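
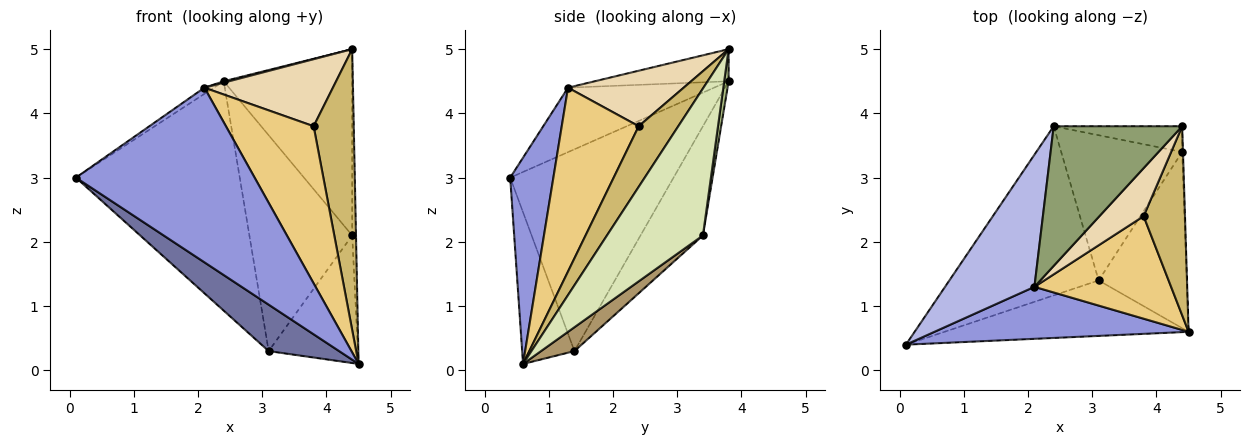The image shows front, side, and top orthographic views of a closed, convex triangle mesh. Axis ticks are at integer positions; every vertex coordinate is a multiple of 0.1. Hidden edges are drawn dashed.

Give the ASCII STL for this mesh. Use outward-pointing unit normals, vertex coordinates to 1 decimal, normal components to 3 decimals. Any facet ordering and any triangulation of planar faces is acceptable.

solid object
 facet normal -0.430 -0.579 -0.692
  outer loop
   vertex 3.1 1.4 0.3
   vertex 4.5 0.6 0.1
   vertex 0.1 0.4 3.0
  endloop
 endfacet
 facet normal -0.626 0.628 -0.463
  outer loop
   vertex 3.1 1.4 0.3
   vertex 0.1 0.4 3.0
   vertex 2.4 3.8 4.5
  endloop
 endfacet
 facet normal 0.226 -0.934 0.278
  outer loop
   vertex 2.1 1.3 4.4
   vertex 0.1 0.4 3.0
   vertex 4.5 0.6 0.1
  endloop
 endfacet
 facet normal -0.584 0.038 0.811
  outer loop
   vertex 2.1 1.3 4.4
   vertex 2.4 3.8 4.5
   vertex 0.1 0.4 3.0
  endloop
 endfacet
 facet normal -0.243 -0.010 0.970
  outer loop
   vertex 2.1 1.3 4.4
   vertex 4.4 3.8 5.0
   vertex 2.4 3.8 4.5
  endloop
 endfacet
 facet normal 0.034 0.990 -0.137
  outer loop
   vertex 4.4 3.4 2.1
   vertex 2.4 3.8 4.5
   vertex 4.4 3.8 5.0
  endloop
 endfacet
 facet normal -0.450 0.741 -0.498
  outer loop
   vertex 4.4 3.4 2.1
   vertex 3.1 1.4 0.3
   vertex 2.4 3.8 4.5
  endloop
 endfacet
 facet normal 0.999 0.040 -0.005
  outer loop
   vertex 4.4 3.4 2.1
   vertex 4.4 3.8 5.0
   vertex 4.5 0.6 0.1
  endloop
 endfacet
 facet normal 0.214 0.573 -0.791
  outer loop
   vertex 4.4 3.4 2.1
   vertex 4.5 0.6 0.1
   vertex 3.1 1.4 0.3
  endloop
 endfacet
 facet normal 0.633 -0.642 0.432
  outer loop
   vertex 3.8 2.4 3.8
   vertex 4.5 0.6 0.1
   vertex 4.4 3.8 5.0
  endloop
 endfacet
 facet normal 0.592 -0.675 0.440
  outer loop
   vertex 3.8 2.4 3.8
   vertex 2.1 1.3 4.4
   vertex 4.5 0.6 0.1
  endloop
 endfacet
 facet normal 0.590 -0.656 0.470
  outer loop
   vertex 3.8 2.4 3.8
   vertex 4.4 3.8 5.0
   vertex 2.1 1.3 4.4
  endloop
 endfacet
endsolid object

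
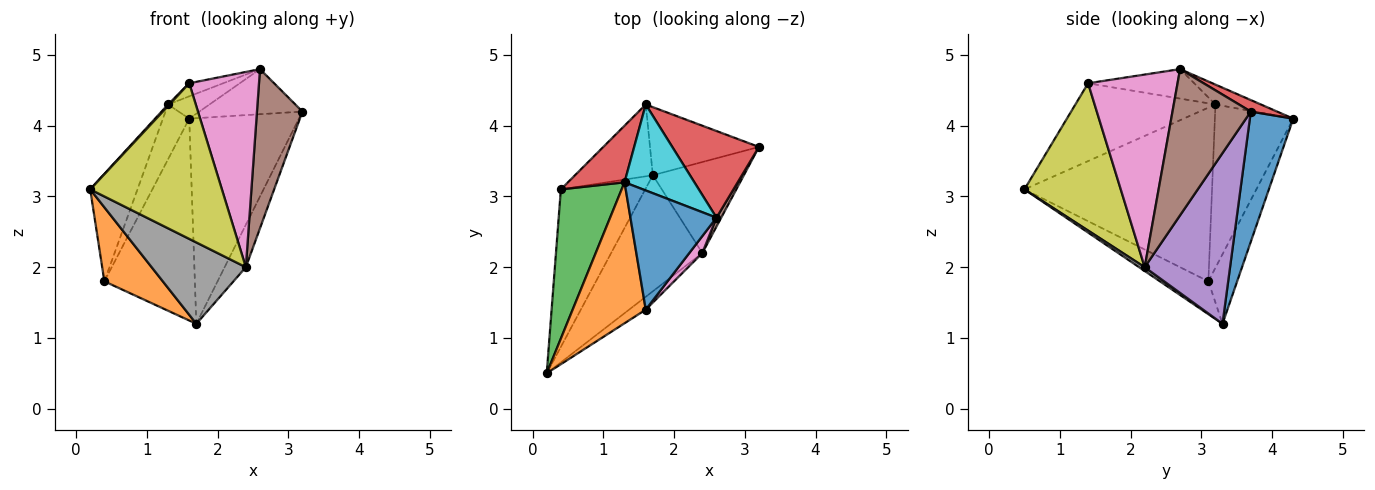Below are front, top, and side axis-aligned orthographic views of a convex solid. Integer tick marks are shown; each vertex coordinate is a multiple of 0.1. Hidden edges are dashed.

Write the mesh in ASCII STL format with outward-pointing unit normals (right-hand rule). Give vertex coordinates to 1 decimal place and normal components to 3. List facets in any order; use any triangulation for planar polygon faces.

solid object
 facet normal 0.352 0.889 -0.294
  outer loop
   vertex 1.7 3.3 1.2
   vertex 1.6 4.3 4.1
   vertex 3.2 3.7 4.2
  endloop
 endfacet
 facet normal -0.332 -0.401 -0.854
  outer loop
   vertex 0.4 3.1 1.8
   vertex 1.7 3.3 1.2
   vertex 0.2 0.5 3.1
  endloop
 endfacet
 facet normal -0.287 0.902 -0.321
  outer loop
   vertex 0.4 3.1 1.8
   vertex 1.6 4.3 4.1
   vertex 1.7 3.3 1.2
  endloop
 endfacet
 facet normal 0.117 0.458 0.881
  outer loop
   vertex 2.6 2.7 4.8
   vertex 3.2 3.7 4.2
   vertex 1.6 4.3 4.1
  endloop
 endfacet
 facet normal 0.862 0.214 -0.460
  outer loop
   vertex 2.4 2.2 2.0
   vertex 1.7 3.3 1.2
   vertex 3.2 3.7 4.2
  endloop
 endfacet
 facet normal 0.864 -0.502 0.028
  outer loop
   vertex 2.4 2.2 2.0
   vertex 3.2 3.7 4.2
   vertex 2.6 2.7 4.8
  endloop
 endfacet
 facet normal 0.788 -0.614 0.053
  outer loop
   vertex 2.4 2.2 2.0
   vertex 2.6 2.7 4.8
   vertex 1.6 1.4 4.6
  endloop
 endfacet
 facet normal 0.034 -0.574 -0.818
  outer loop
   vertex 2.4 2.2 2.0
   vertex 0.2 0.5 3.1
   vertex 1.7 3.3 1.2
  endloop
 endfacet
 facet normal 0.589 -0.805 -0.067
  outer loop
   vertex 2.4 2.2 2.0
   vertex 1.6 1.4 4.6
   vertex 0.2 0.5 3.1
  endloop
 endfacet
 facet normal -0.266 0.242 0.933
  outer loop
   vertex 1.3 3.2 4.3
   vertex 2.6 2.7 4.8
   vertex 1.6 4.3 4.1
  endloop
 endfacet
 facet normal -0.322 0.103 0.941
  outer loop
   vertex 1.3 3.2 4.3
   vertex 1.6 1.4 4.6
   vertex 2.6 2.7 4.8
  endloop
 endfacet
 facet normal -0.729 -0.007 0.685
  outer loop
   vertex 1.3 3.2 4.3
   vertex 0.2 0.5 3.1
   vertex 1.6 1.4 4.6
  endloop
 endfacet
 facet normal -0.918 0.231 0.321
  outer loop
   vertex 1.3 3.2 4.3
   vertex 0.4 3.1 1.8
   vertex 0.2 0.5 3.1
  endloop
 endfacet
 facet normal -0.901 0.302 0.312
  outer loop
   vertex 1.3 3.2 4.3
   vertex 1.6 4.3 4.1
   vertex 0.4 3.1 1.8
  endloop
 endfacet
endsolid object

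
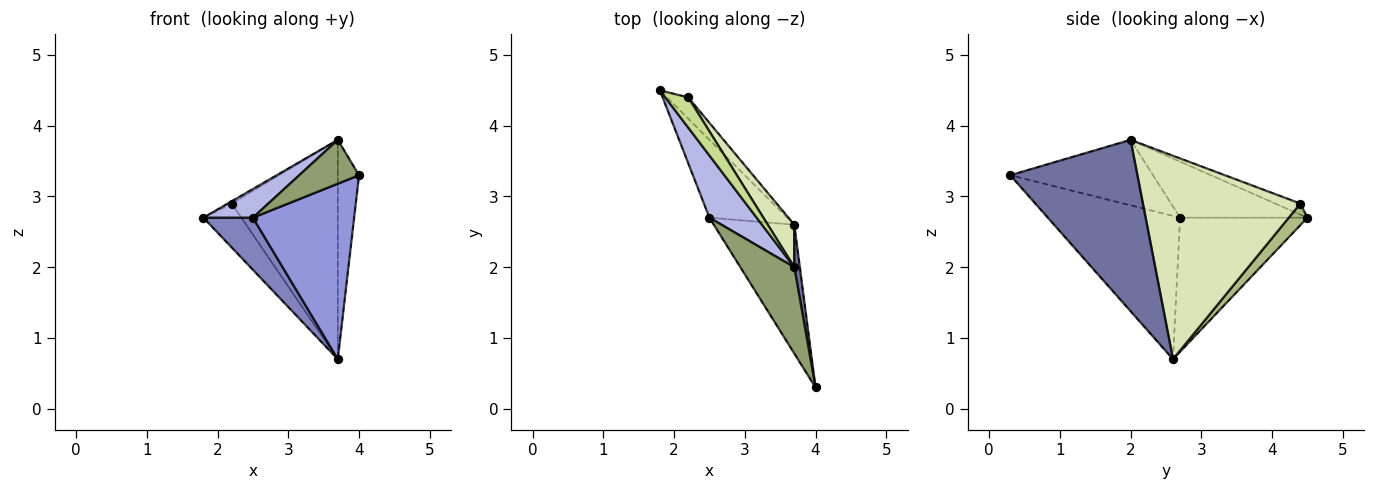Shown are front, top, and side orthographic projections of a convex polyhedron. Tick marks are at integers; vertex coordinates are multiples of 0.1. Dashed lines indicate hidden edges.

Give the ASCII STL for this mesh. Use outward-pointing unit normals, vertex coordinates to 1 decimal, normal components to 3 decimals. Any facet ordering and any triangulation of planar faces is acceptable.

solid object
 facet normal 0.986 0.165 0.032
  outer loop
   vertex 3.7 2.0 3.8
   vertex 4.0 0.3 3.3
   vertex 3.7 2.6 0.7
  endloop
 endfacet
 facet normal -0.820 -0.319 -0.476
  outer loop
   vertex 2.5 2.7 2.7
   vertex 1.8 4.5 2.7
   vertex 3.7 2.6 0.7
  endloop
 endfacet
 facet normal -0.725 -0.555 -0.407
  outer loop
   vertex 2.5 2.7 2.7
   vertex 3.7 2.6 0.7
   vertex 4.0 0.3 3.3
  endloop
 endfacet
 facet normal -0.733 -0.285 0.618
  outer loop
   vertex 2.5 2.7 2.7
   vertex 3.7 2.0 3.8
   vertex 1.8 4.5 2.7
  endloop
 endfacet
 facet normal -0.734 -0.308 0.605
  outer loop
   vertex 2.5 2.7 2.7
   vertex 4.0 0.3 3.3
   vertex 3.7 2.0 3.8
  endloop
 endfacet
 facet normal 0.405 0.823 -0.398
  outer loop
   vertex 2.2 4.4 2.9
   vertex 3.7 2.6 0.7
   vertex 1.8 4.5 2.7
  endloop
 endfacet
 facet normal -0.433 0.067 0.899
  outer loop
   vertex 2.2 4.4 2.9
   vertex 1.8 4.5 2.7
   vertex 3.7 2.0 3.8
  endloop
 endfacet
 facet normal 0.824 0.556 0.108
  outer loop
   vertex 2.2 4.4 2.9
   vertex 3.7 2.0 3.8
   vertex 3.7 2.6 0.7
  endloop
 endfacet
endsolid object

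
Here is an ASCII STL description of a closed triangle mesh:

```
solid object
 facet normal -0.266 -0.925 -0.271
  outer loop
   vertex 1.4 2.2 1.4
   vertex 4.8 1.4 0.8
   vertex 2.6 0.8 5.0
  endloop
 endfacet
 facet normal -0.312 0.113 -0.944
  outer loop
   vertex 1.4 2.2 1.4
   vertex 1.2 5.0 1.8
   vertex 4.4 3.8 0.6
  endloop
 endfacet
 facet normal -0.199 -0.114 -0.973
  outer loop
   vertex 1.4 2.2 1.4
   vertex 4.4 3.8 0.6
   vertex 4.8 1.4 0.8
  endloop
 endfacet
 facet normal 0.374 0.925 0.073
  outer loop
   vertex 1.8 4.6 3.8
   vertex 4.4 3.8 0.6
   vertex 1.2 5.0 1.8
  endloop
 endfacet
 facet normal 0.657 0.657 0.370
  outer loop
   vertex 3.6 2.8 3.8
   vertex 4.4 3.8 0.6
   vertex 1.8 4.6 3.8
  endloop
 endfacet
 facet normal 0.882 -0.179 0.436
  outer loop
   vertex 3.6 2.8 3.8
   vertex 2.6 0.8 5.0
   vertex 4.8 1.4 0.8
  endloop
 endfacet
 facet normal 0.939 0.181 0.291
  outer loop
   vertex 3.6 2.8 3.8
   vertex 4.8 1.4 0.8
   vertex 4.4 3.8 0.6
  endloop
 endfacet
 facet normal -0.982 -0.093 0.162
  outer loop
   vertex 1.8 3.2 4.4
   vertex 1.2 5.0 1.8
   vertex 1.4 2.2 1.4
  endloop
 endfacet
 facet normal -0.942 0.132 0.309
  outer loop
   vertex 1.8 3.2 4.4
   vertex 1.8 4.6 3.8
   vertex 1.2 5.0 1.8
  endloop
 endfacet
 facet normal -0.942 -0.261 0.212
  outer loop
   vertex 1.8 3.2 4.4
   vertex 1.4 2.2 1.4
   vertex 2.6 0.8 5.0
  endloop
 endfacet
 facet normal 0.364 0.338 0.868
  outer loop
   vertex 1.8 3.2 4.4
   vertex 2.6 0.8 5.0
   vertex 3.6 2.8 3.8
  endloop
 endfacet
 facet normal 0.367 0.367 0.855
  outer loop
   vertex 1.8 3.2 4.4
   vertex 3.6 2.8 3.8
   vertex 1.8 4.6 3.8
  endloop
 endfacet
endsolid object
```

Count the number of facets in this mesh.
12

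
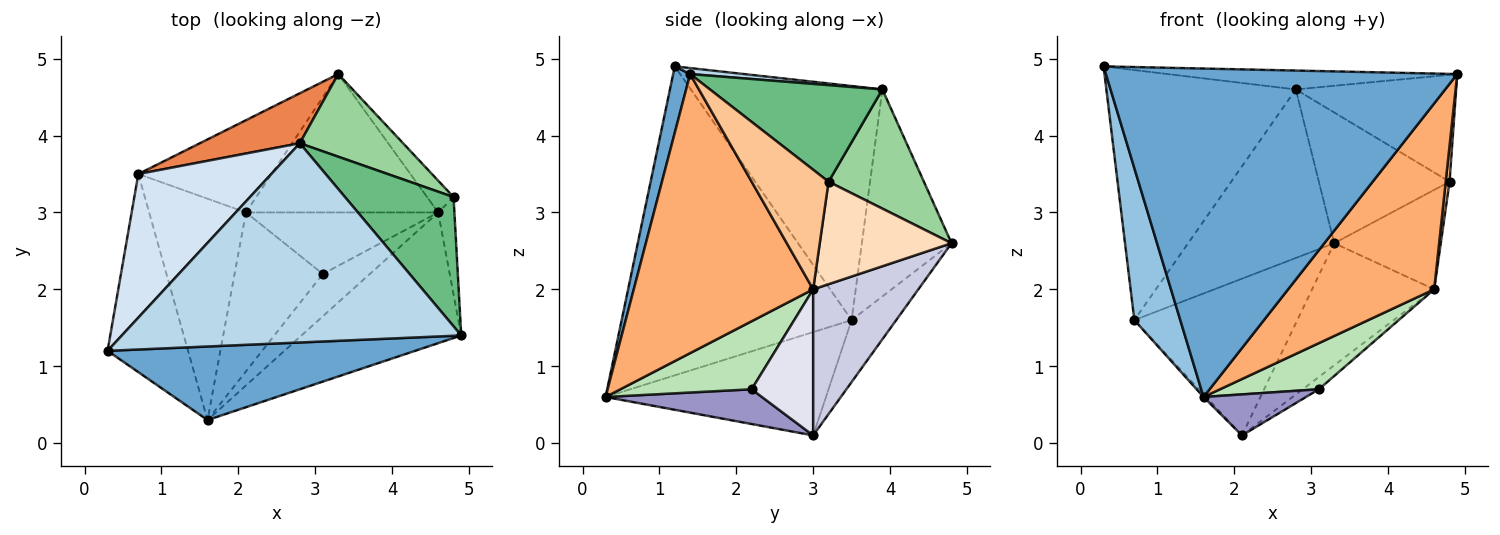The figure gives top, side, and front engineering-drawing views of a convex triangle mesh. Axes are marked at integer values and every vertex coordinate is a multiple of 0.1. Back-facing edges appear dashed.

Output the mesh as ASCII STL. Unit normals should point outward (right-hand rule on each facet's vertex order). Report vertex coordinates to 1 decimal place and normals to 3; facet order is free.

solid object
 facet normal 0.047 -0.975 0.218
  outer loop
   vertex 1.6 0.3 0.6
   vertex 4.9 1.4 4.8
   vertex 0.3 1.2 4.9
  endloop
 endfacet
 facet normal -0.950 -0.190 -0.247
  outer loop
   vertex 0.7 3.5 1.6
   vertex 1.6 0.3 0.6
   vertex 0.3 1.2 4.9
  endloop
 endfacet
 facet normal 0.018 0.094 0.995
  outer loop
   vertex 2.8 3.9 4.6
   vertex 0.3 1.2 4.9
   vertex 4.9 1.4 4.8
  endloop
 endfacet
 facet normal -0.659 0.652 0.375
  outer loop
   vertex 2.8 3.9 4.6
   vertex 0.7 3.5 1.6
   vertex 0.3 1.2 4.9
  endloop
 endfacet
 facet normal -0.507 0.826 0.245
  outer loop
   vertex 2.8 3.9 4.6
   vertex 3.3 4.8 2.6
   vertex 0.7 3.5 1.6
  endloop
 endfacet
 facet normal 0.709 -0.577 -0.406
  outer loop
   vertex 4.6 3.0 2.0
   vertex 4.9 1.4 4.8
   vertex 1.6 0.3 0.6
  endloop
 endfacet
 facet normal 0.990 -0.049 -0.134
  outer loop
   vertex 4.8 3.2 3.4
   vertex 4.9 1.4 4.8
   vertex 4.6 3.0 2.0
  endloop
 endfacet
 facet normal 0.762 0.616 -0.197
  outer loop
   vertex 4.8 3.2 3.4
   vertex 4.6 3.0 2.0
   vertex 3.3 4.8 2.6
  endloop
 endfacet
 facet normal 0.565 0.526 0.636
  outer loop
   vertex 4.8 3.2 3.4
   vertex 2.8 3.9 4.6
   vertex 4.9 1.4 4.8
  endloop
 endfacet
 facet normal 0.525 0.719 0.455
  outer loop
   vertex 4.8 3.2 3.4
   vertex 3.3 4.8 2.6
   vertex 2.8 3.9 4.6
  endloop
 endfacet
 facet normal 0.699 -0.527 -0.483
  outer loop
   vertex 3.1 2.2 0.7
   vertex 4.6 3.0 2.0
   vertex 1.6 0.3 0.6
  endloop
 endfacet
 facet normal -0.730 0.008 -0.684
  outer loop
   vertex 2.1 3.0 0.1
   vertex 1.6 0.3 0.6
   vertex 0.7 3.5 1.6
  endloop
 endfacet
 facet normal 0.356 -0.233 -0.905
  outer loop
   vertex 2.1 3.0 0.1
   vertex 3.1 2.2 0.7
   vertex 1.6 0.3 0.6
  endloop
 endfacet
 facet normal -0.229 0.839 -0.494
  outer loop
   vertex 2.1 3.0 0.1
   vertex 0.7 3.5 1.6
   vertex 3.3 4.8 2.6
  endloop
 endfacet
 facet normal 0.495 0.575 -0.652
  outer loop
   vertex 2.1 3.0 0.1
   vertex 3.3 4.8 2.6
   vertex 4.6 3.0 2.0
  endloop
 endfacet
 facet normal 0.598 0.157 -0.786
  outer loop
   vertex 2.1 3.0 0.1
   vertex 4.6 3.0 2.0
   vertex 3.1 2.2 0.7
  endloop
 endfacet
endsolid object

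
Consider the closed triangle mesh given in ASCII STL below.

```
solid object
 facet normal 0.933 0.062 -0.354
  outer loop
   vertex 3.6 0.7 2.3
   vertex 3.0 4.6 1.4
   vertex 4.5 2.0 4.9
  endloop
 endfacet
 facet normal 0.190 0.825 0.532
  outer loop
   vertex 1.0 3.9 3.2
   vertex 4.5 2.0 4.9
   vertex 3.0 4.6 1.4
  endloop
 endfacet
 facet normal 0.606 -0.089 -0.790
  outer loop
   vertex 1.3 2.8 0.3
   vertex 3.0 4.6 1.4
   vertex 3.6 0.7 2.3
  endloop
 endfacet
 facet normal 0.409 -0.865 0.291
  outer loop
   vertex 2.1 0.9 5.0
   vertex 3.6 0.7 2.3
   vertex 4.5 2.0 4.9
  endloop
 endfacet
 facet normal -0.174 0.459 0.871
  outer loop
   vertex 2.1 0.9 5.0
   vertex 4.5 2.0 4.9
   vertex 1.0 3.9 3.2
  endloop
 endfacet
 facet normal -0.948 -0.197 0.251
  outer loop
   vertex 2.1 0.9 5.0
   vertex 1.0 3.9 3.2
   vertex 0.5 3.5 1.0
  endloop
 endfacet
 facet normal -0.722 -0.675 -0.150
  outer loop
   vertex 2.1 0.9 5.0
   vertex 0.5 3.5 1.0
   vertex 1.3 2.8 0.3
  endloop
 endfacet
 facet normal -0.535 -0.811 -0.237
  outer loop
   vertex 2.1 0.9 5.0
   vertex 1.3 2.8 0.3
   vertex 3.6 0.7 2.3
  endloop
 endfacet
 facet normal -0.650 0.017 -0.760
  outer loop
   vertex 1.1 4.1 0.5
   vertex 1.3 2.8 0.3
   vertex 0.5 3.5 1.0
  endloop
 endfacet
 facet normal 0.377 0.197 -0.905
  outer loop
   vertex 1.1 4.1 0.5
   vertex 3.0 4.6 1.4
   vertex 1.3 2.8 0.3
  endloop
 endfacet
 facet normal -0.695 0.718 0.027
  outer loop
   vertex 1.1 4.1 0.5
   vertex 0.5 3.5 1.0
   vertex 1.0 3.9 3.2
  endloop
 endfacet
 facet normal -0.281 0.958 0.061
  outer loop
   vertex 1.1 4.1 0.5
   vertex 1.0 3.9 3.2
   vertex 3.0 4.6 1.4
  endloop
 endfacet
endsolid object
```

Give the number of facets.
12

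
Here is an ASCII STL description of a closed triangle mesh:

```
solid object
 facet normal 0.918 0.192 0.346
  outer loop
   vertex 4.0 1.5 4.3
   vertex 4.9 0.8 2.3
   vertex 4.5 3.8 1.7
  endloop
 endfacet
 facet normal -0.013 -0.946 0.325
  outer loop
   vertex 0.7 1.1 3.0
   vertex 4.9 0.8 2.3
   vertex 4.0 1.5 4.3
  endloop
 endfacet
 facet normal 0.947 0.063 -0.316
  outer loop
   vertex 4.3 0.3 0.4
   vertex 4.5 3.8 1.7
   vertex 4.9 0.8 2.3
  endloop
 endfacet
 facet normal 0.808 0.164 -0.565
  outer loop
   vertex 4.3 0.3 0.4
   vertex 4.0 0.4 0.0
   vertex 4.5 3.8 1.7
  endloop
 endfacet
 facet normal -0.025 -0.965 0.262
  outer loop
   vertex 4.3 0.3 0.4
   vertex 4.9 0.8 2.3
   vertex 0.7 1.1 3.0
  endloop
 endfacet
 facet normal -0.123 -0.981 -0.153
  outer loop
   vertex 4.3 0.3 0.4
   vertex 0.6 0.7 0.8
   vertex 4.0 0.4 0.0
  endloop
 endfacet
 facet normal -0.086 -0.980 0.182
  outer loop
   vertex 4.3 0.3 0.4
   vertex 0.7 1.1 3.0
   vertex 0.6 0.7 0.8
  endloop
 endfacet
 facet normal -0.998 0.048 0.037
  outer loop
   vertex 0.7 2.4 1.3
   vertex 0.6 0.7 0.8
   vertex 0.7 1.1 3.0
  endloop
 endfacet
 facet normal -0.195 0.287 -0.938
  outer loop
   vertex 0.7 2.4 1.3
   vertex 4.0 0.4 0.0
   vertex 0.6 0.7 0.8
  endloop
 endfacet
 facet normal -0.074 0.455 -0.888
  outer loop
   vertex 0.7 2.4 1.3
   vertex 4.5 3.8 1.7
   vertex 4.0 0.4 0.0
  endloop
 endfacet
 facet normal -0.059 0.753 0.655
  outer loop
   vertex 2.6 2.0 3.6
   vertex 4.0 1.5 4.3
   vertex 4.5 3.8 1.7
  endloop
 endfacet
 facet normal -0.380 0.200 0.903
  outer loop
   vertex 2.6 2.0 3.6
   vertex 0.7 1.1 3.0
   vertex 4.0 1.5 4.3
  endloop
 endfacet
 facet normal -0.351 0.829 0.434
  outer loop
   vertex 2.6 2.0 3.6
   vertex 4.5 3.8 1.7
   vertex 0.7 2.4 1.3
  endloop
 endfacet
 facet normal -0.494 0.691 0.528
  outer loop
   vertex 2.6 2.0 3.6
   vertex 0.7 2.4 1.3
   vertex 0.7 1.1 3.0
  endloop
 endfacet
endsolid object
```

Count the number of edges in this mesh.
21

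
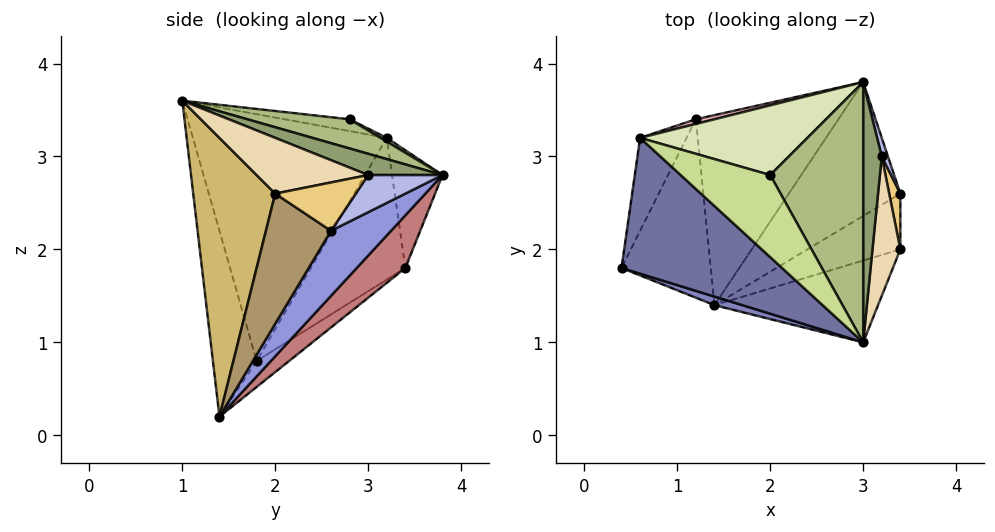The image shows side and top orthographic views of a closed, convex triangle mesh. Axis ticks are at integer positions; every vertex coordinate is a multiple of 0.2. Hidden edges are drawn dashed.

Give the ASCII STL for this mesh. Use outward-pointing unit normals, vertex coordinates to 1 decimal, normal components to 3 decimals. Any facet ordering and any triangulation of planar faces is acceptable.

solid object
 facet normal -0.650 -0.632 0.423
  outer loop
   vertex 0.6 3.2 3.2
   vertex 0.4 1.8 0.8
   vertex 3.0 1.0 3.6
  endloop
 endfacet
 facet normal -0.344 -0.938 0.052
  outer loop
   vertex 1.4 1.4 0.2
   vertex 3.0 1.0 3.6
   vertex 0.4 1.8 0.8
  endloop
 endfacet
 facet normal 0.432 0.514 -0.741
  outer loop
   vertex 1.4 1.4 0.2
   vertex 3.0 3.8 2.8
   vertex 3.4 2.6 2.2
  endloop
 endfacet
 facet normal 0.958 0.239 0.160
  outer loop
   vertex 3.2 3.0 2.8
   vertex 3.4 2.6 2.2
   vertex 3.0 3.8 2.8
  endloop
 endfacet
 facet normal 0.740 0.185 0.647
  outer loop
   vertex 3.2 3.0 2.8
   vertex 3.0 3.8 2.8
   vertex 3.0 1.0 3.6
  endloop
 endfacet
 facet normal 0.289 0.263 0.920
  outer loop
   vertex 2.0 2.8 3.4
   vertex 3.0 1.0 3.6
   vertex 3.0 3.8 2.8
  endloop
 endfacet
 facet normal -0.131 0.037 0.991
  outer loop
   vertex 2.0 2.8 3.4
   vertex 0.6 3.2 3.2
   vertex 3.0 1.0 3.6
  endloop
 endfacet
 facet normal 0.019 0.500 0.866
  outer loop
   vertex 2.0 2.8 3.4
   vertex 3.0 3.8 2.8
   vertex 0.6 3.2 3.2
  endloop
 endfacet
 facet normal 0.759 -0.361 -0.542
  outer loop
   vertex 3.4 2.0 2.6
   vertex 1.4 1.4 0.2
   vertex 3.4 2.6 2.2
  endloop
 endfacet
 facet normal 0.657 -0.648 -0.385
  outer loop
   vertex 3.4 2.0 2.6
   vertex 3.0 1.0 3.6
   vertex 1.4 1.4 0.2
  endloop
 endfacet
 facet normal 0.964 0.148 0.222
  outer loop
   vertex 3.4 2.0 2.6
   vertex 3.4 2.6 2.2
   vertex 3.2 3.0 2.8
  endloop
 endfacet
 facet normal 0.891 0.089 0.445
  outer loop
   vertex 3.4 2.0 2.6
   vertex 3.2 3.0 2.8
   vertex 3.0 1.0 3.6
  endloop
 endfacet
 facet normal -0.225 0.595 -0.772
  outer loop
   vertex 1.2 3.4 1.8
   vertex 1.4 1.4 0.2
   vertex 0.4 1.8 0.8
  endloop
 endfacet
 facet normal 0.273 0.618 -0.738
  outer loop
   vertex 1.2 3.4 1.8
   vertex 3.0 3.8 2.8
   vertex 1.4 1.4 0.2
  endloop
 endfacet
 facet normal -0.789 0.557 -0.259
  outer loop
   vertex 1.2 3.4 1.8
   vertex 0.4 1.8 0.8
   vertex 0.6 3.2 3.2
  endloop
 endfacet
 facet normal -0.237 0.971 0.037
  outer loop
   vertex 1.2 3.4 1.8
   vertex 0.6 3.2 3.2
   vertex 3.0 3.8 2.8
  endloop
 endfacet
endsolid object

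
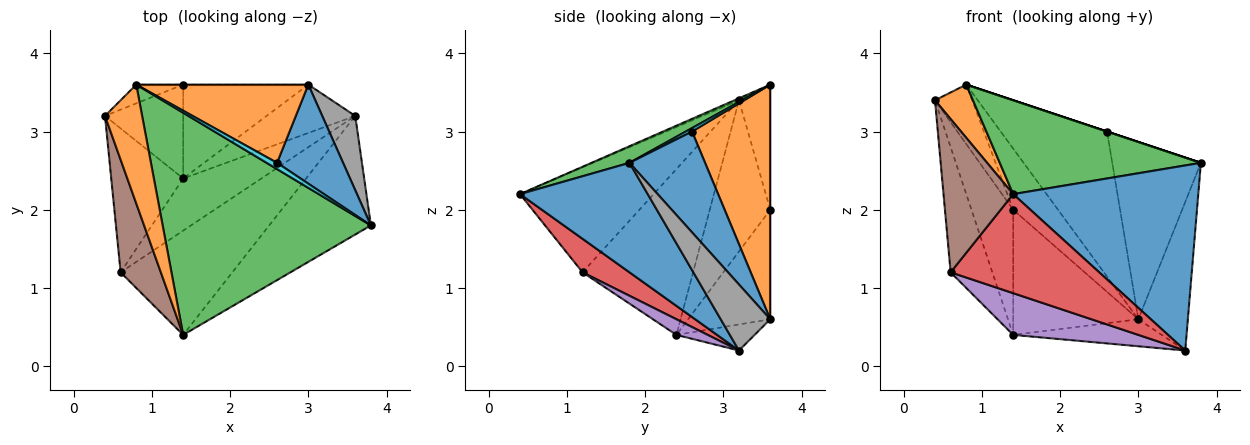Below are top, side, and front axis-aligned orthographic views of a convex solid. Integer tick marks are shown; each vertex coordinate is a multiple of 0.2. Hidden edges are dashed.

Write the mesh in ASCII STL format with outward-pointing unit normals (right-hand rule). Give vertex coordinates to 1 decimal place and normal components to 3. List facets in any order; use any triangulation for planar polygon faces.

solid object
 facet normal 0.502 -0.728 -0.467
  outer loop
   vertex 3.6 3.2 0.2
   vertex 3.8 1.8 2.6
   vertex 1.4 0.4 2.2
  endloop
 endfacet
 facet normal -0.048 -0.408 0.912
  outer loop
   vertex 0.8 3.6 3.6
   vertex 0.4 3.2 3.4
   vertex 1.4 0.4 2.2
  endloop
 endfacet
 facet normal 0.073 -0.388 0.919
  outer loop
   vertex 0.8 3.6 3.6
   vertex 1.4 0.4 2.2
   vertex 3.8 1.8 2.6
  endloop
 endfacet
 facet normal 0.213 -0.673 -0.708
  outer loop
   vertex 0.6 1.2 1.2
   vertex 3.6 3.2 0.2
   vertex 1.4 0.4 2.2
  endloop
 endfacet
 facet normal 0.154 -0.617 -0.772
  outer loop
   vertex 0.6 1.2 1.2
   vertex 1.4 2.4 0.4
   vertex 3.6 3.2 0.2
  endloop
 endfacet
 facet normal -0.840 -0.438 0.322
  outer loop
   vertex 0.6 1.2 1.2
   vertex 1.4 0.4 2.2
   vertex 0.4 3.2 3.4
  endloop
 endfacet
 facet normal -0.867 0.327 -0.376
  outer loop
   vertex 0.6 1.2 1.2
   vertex 0.4 3.2 3.4
   vertex 1.4 2.4 0.4
  endloop
 endfacet
 facet normal 0.667 0.667 0.333
  outer loop
   vertex 3.0 3.6 0.6
   vertex 3.8 1.8 2.6
   vertex 3.6 3.2 0.2
  endloop
 endfacet
 facet normal -0.249 0.472 -0.846
  outer loop
   vertex 3.0 3.6 0.6
   vertex 3.6 3.2 0.2
   vertex 1.4 2.4 0.4
  endloop
 endfacet
 facet normal 0.316 0.000 0.949
  outer loop
   vertex 2.6 2.6 3.0
   vertex 0.8 3.6 3.6
   vertex 3.8 1.8 2.6
  endloop
 endfacet
 facet normal 0.597 0.700 0.391
  outer loop
   vertex 2.6 2.6 3.0
   vertex 3.8 1.8 2.6
   vertex 3.0 3.6 0.6
  endloop
 endfacet
 facet normal 0.543 0.739 0.398
  outer loop
   vertex 2.6 2.6 3.0
   vertex 3.0 3.6 0.6
   vertex 0.8 3.6 3.6
  endloop
 endfacet
 facet normal -0.465 0.708 -0.531
  outer loop
   vertex 1.4 3.6 2.0
   vertex 3.0 3.6 0.6
   vertex 1.4 2.4 0.4
  endloop
 endfacet
 facet normal 0.000 1.000 0.000
  outer loop
   vertex 1.4 3.6 2.0
   vertex 0.8 3.6 3.6
   vertex 3.0 3.6 0.6
  endloop
 endfacet
 facet normal -0.757 0.522 -0.392
  outer loop
   vertex 1.4 3.6 2.0
   vertex 1.4 2.4 0.4
   vertex 0.4 3.2 3.4
  endloop
 endfacet
 facet normal -0.626 0.744 -0.235
  outer loop
   vertex 1.4 3.6 2.0
   vertex 0.4 3.2 3.4
   vertex 0.8 3.6 3.6
  endloop
 endfacet
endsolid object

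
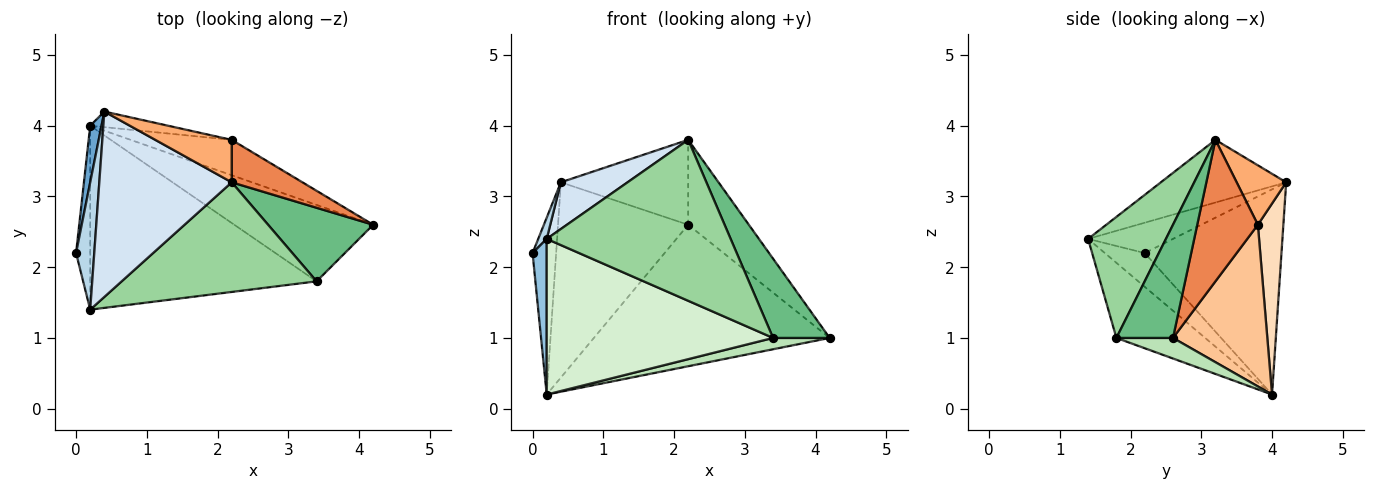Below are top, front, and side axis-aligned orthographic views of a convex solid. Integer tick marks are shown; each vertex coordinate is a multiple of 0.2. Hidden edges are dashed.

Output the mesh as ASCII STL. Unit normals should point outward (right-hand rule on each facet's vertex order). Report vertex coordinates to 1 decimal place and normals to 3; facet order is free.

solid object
 facet normal -0.984 0.170 0.054
  outer loop
   vertex 0.2 4.0 0.2
   vertex 0.0 2.2 2.2
   vertex 0.4 4.2 3.2
  endloop
 endfacet
 facet normal -0.876 -0.311 -0.368
  outer loop
   vertex 0.2 1.4 2.4
   vertex 0.0 2.2 2.2
   vertex 0.2 4.0 0.2
  endloop
 endfacet
 facet normal -0.854 -0.085 0.513
  outer loop
   vertex 0.2 1.4 2.4
   vertex 0.4 4.2 3.2
   vertex 0.0 2.2 2.2
  endloop
 endfacet
 facet normal -0.417 -0.222 0.881
  outer loop
   vertex 0.2 1.4 2.4
   vertex 2.2 3.2 3.8
   vertex 0.4 4.2 3.2
  endloop
 endfacet
 facet normal 0.667 0.667 0.333
  outer loop
   vertex 2.2 3.8 2.6
   vertex 2.2 3.2 3.8
   vertex 4.2 2.6 1.0
  endloop
 endfacet
 facet normal 0.329 0.845 0.422
  outer loop
   vertex 2.2 3.8 2.6
   vertex 0.4 4.2 3.2
   vertex 2.2 3.2 3.8
  endloop
 endfacet
 facet normal 0.362 0.904 -0.226
  outer loop
   vertex 2.2 3.8 2.6
   vertex 4.2 2.6 1.0
   vertex 0.2 4.0 0.2
  endloop
 endfacet
 facet normal 0.191 0.978 -0.078
  outer loop
   vertex 2.2 3.8 2.6
   vertex 0.2 4.0 0.2
   vertex 0.4 4.2 3.2
  endloop
 endfacet
 facet normal 0.591 -0.591 0.549
  outer loop
   vertex 3.4 1.8 1.0
   vertex 4.2 2.6 1.0
   vertex 2.2 3.2 3.8
  endloop
 endfacet
 facet normal 0.330 -0.780 0.532
  outer loop
   vertex 3.4 1.8 1.0
   vertex 2.2 3.2 3.8
   vertex 0.2 1.4 2.4
  endloop
 endfacet
 facet normal 0.145 -0.145 -0.979
  outer loop
   vertex 3.4 1.8 1.0
   vertex 0.2 4.0 0.2
   vertex 4.2 2.6 1.0
  endloop
 endfacet
 facet normal -0.245 -0.626 -0.740
  outer loop
   vertex 3.4 1.8 1.0
   vertex 0.2 1.4 2.4
   vertex 0.2 4.0 0.2
  endloop
 endfacet
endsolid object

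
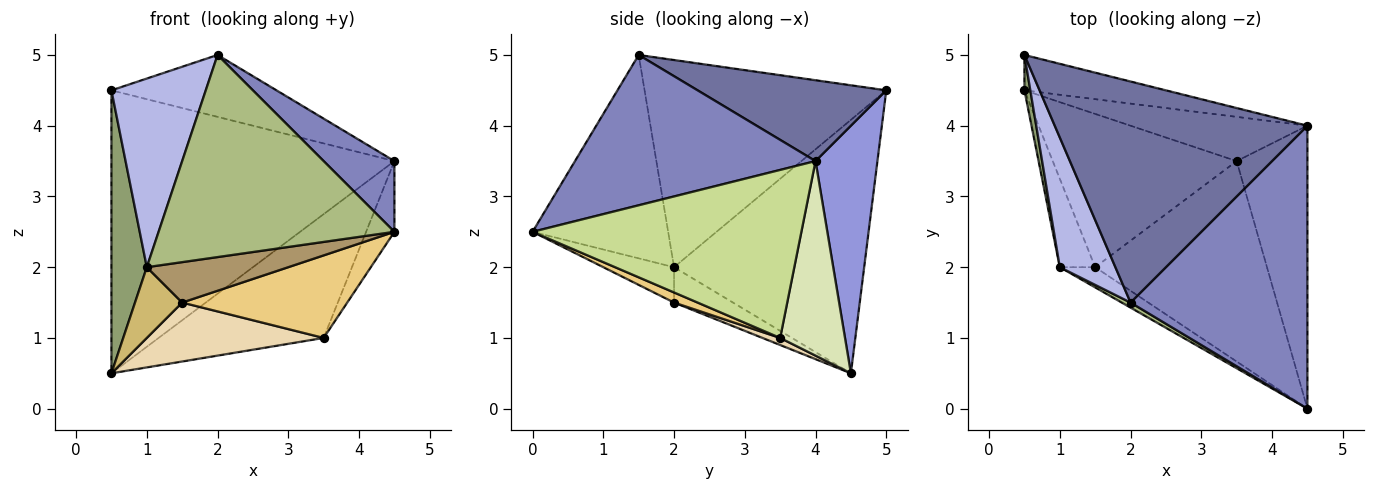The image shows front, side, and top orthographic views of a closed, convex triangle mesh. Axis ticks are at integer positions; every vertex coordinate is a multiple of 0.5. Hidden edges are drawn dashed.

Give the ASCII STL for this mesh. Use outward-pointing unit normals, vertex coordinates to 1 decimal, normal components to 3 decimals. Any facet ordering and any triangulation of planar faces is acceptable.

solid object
 facet normal 0.294 0.258 0.920
  outer loop
   vertex 4.5 4.0 3.5
   vertex 0.5 5.0 4.5
   vertex 2.0 1.5 5.0
  endloop
 endfacet
 facet normal 0.636 -0.187 0.748
  outer loop
   vertex 4.5 4.0 3.5
   vertex 2.0 1.5 5.0
   vertex 4.5 0.0 2.5
  endloop
 endfacet
 facet normal 0.212 0.970 -0.121
  outer loop
   vertex 4.5 4.0 3.5
   vertex 0.5 4.5 0.5
   vertex 0.5 5.0 4.5
  endloop
 endfacet
 facet normal -0.904 -0.353 0.242
  outer loop
   vertex 1.0 2.0 2.0
   vertex 2.0 1.5 5.0
   vertex 0.5 5.0 4.5
  endloop
 endfacet
 facet normal -0.983 -0.183 0.023
  outer loop
   vertex 1.0 2.0 2.0
   vertex 0.5 5.0 4.5
   vertex 0.5 4.5 0.5
  endloop
 endfacet
 facet normal -0.498 -0.867 0.022
  outer loop
   vertex 1.0 2.0 2.0
   vertex 4.5 0.0 2.5
   vertex 2.0 1.5 5.0
  endloop
 endfacet
 facet normal 0.917 0.097 -0.386
  outer loop
   vertex 3.5 3.5 1.0
   vertex 4.5 4.0 3.5
   vertex 4.5 0.0 2.5
  endloop
 endfacet
 facet normal 0.347 0.883 -0.315
  outer loop
   vertex 3.5 3.5 1.0
   vertex 0.5 4.5 0.5
   vertex 4.5 4.0 3.5
  endloop
 endfacet
 facet normal -0.408 -0.816 -0.408
  outer loop
   vertex 1.5 2.0 1.5
   vertex 4.5 0.0 2.5
   vertex 1.0 2.0 2.0
  endloop
 endfacet
 facet normal -0.615 -0.492 -0.615
  outer loop
   vertex 1.5 2.0 1.5
   vertex 1.0 2.0 2.0
   vertex 0.5 4.5 0.5
  endloop
 endfacet
 facet normal 0.054 -0.380 -0.923
  outer loop
   vertex 1.5 2.0 1.5
   vertex 3.5 3.5 1.0
   vertex 4.5 0.0 2.5
  endloop
 endfacet
 facet normal 0.036 -0.359 -0.933
  outer loop
   vertex 1.5 2.0 1.5
   vertex 0.5 4.5 0.5
   vertex 3.5 3.5 1.0
  endloop
 endfacet
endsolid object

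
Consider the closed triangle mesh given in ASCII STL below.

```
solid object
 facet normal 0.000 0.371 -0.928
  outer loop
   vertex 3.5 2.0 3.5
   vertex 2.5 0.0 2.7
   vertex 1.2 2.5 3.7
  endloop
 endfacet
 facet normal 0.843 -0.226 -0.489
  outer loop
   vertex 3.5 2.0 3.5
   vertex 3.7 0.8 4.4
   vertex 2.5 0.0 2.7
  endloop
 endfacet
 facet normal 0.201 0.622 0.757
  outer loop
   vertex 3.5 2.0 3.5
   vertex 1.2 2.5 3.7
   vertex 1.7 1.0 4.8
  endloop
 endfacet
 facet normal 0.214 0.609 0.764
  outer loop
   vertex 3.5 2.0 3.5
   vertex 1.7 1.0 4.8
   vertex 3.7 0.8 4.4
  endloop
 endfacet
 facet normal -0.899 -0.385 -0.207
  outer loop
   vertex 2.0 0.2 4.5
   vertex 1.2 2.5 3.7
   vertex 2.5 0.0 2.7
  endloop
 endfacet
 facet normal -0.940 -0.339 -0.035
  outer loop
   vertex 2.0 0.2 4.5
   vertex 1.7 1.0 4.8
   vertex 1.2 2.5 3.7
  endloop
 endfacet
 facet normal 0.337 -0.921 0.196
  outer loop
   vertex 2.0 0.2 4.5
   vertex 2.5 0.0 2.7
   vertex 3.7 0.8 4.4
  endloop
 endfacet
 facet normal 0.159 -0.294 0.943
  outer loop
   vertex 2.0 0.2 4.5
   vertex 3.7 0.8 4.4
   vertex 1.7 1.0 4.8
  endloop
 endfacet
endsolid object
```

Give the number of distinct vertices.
6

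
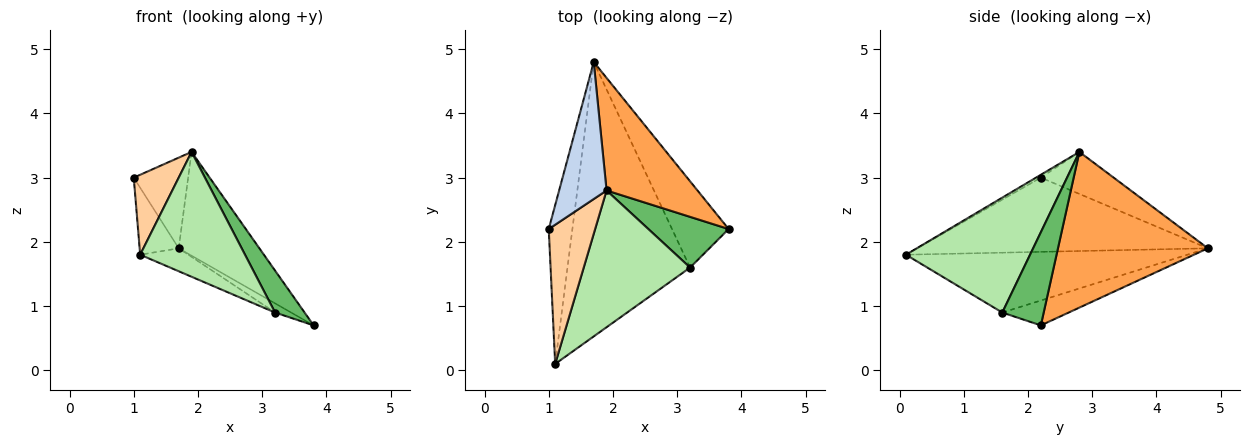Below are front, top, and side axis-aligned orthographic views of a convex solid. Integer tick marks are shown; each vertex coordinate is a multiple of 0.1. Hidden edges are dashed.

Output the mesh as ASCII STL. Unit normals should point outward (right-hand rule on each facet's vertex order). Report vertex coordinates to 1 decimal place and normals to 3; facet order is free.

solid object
 facet normal -0.945 0.127 -0.301
  outer loop
   vertex 1.1 0.1 1.8
   vertex 1.0 2.2 3.0
   vertex 1.7 4.8 1.9
  endloop
 endfacet
 facet normal -0.594 0.444 0.671
  outer loop
   vertex 1.9 2.8 3.4
   vertex 1.7 4.8 1.9
   vertex 1.0 2.2 3.0
  endloop
 endfacet
 facet normal 0.783 0.421 0.457
  outer loop
   vertex 1.9 2.8 3.4
   vertex 3.8 2.2 0.7
   vertex 1.7 4.8 1.9
  endloop
 endfacet
 facet normal -0.053 -0.497 0.866
  outer loop
   vertex 1.9 2.8 3.4
   vertex 1.0 2.2 3.0
   vertex 1.1 0.1 1.8
  endloop
 endfacet
 facet normal 0.667 -0.475 0.575
  outer loop
   vertex 3.2 1.6 0.9
   vertex 3.8 2.2 0.7
   vertex 1.9 2.8 3.4
  endloop
 endfacet
 facet normal 0.624 -0.527 0.577
  outer loop
   vertex 3.2 1.6 0.9
   vertex 1.9 2.8 3.4
   vertex 1.1 0.1 1.8
  endloop
 endfacet
 facet normal -0.401 0.097 -0.911
  outer loop
   vertex 3.2 1.6 0.9
   vertex 1.7 4.8 1.9
   vertex 3.8 2.2 0.7
  endloop
 endfacet
 facet normal -0.438 0.075 -0.896
  outer loop
   vertex 3.2 1.6 0.9
   vertex 1.1 0.1 1.8
   vertex 1.7 4.8 1.9
  endloop
 endfacet
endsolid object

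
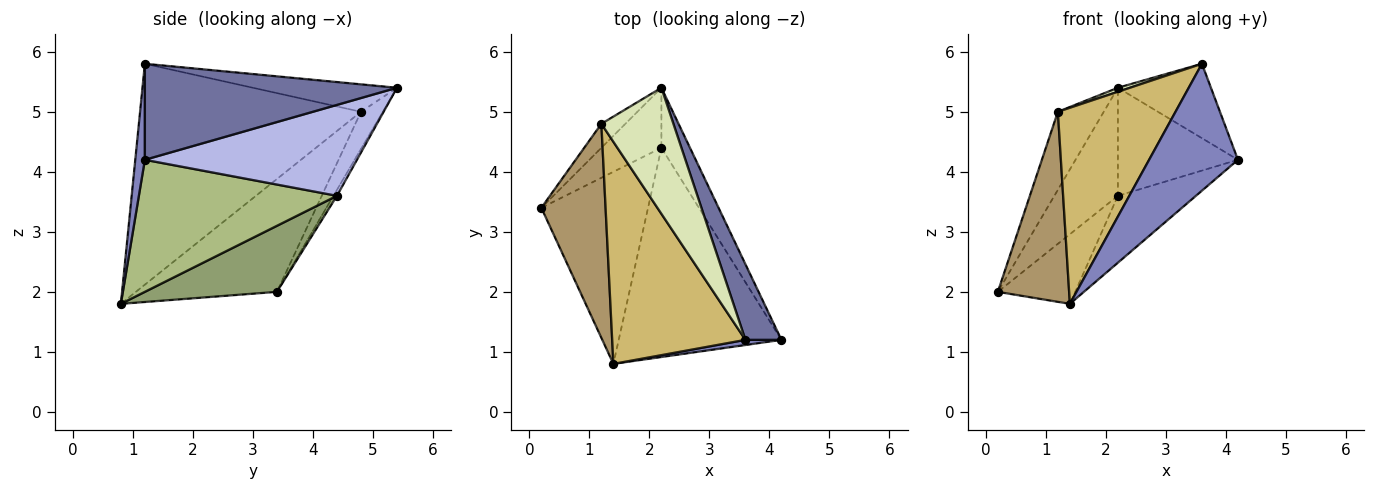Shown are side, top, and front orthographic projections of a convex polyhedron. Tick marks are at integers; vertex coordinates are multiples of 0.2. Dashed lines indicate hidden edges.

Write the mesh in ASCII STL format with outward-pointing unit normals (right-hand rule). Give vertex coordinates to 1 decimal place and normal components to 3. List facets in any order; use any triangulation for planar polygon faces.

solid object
 facet normal 0.885 0.327 0.332
  outer loop
   vertex 3.6 1.2 5.8
   vertex 4.2 1.2 4.2
   vertex 2.2 5.4 5.4
  endloop
 endfacet
 facet normal 0.107 -0.993 0.040
  outer loop
   vertex 1.4 0.8 1.8
   vertex 4.2 1.2 4.2
   vertex 3.6 1.2 5.8
  endloop
 endfacet
 facet normal -0.049 0.873 -0.485
  outer loop
   vertex 2.2 4.4 3.6
   vertex 0.2 3.4 2.0
   vertex 2.2 5.4 5.4
  endloop
 endfacet
 facet normal 0.839 0.475 -0.264
  outer loop
   vertex 2.2 4.4 3.6
   vertex 2.2 5.4 5.4
   vertex 4.2 1.2 4.2
  endloop
 endfacet
 facet normal 0.503 0.295 -0.813
  outer loop
   vertex 2.2 4.4 3.6
   vertex 1.4 0.8 1.8
   vertex 0.2 3.4 2.0
  endloop
 endfacet
 facet normal 0.612 0.241 -0.754
  outer loop
   vertex 2.2 4.4 3.6
   vertex 4.2 1.2 4.2
   vertex 1.4 0.8 1.8
  endloop
 endfacet
 facet normal -0.415 0.870 -0.268
  outer loop
   vertex 1.2 4.8 5.0
   vertex 2.2 5.4 5.4
   vertex 0.2 3.4 2.0
  endloop
 endfacet
 facet normal -0.356 -0.030 0.934
  outer loop
   vertex 1.2 4.8 5.0
   vertex 3.6 1.2 5.8
   vertex 2.2 5.4 5.4
  endloop
 endfacet
 facet normal -0.796 -0.402 0.453
  outer loop
   vertex 1.2 4.8 5.0
   vertex 0.2 3.4 2.0
   vertex 1.4 0.8 1.8
  endloop
 endfacet
 facet normal -0.779 -0.415 0.470
  outer loop
   vertex 1.2 4.8 5.0
   vertex 1.4 0.8 1.8
   vertex 3.6 1.2 5.8
  endloop
 endfacet
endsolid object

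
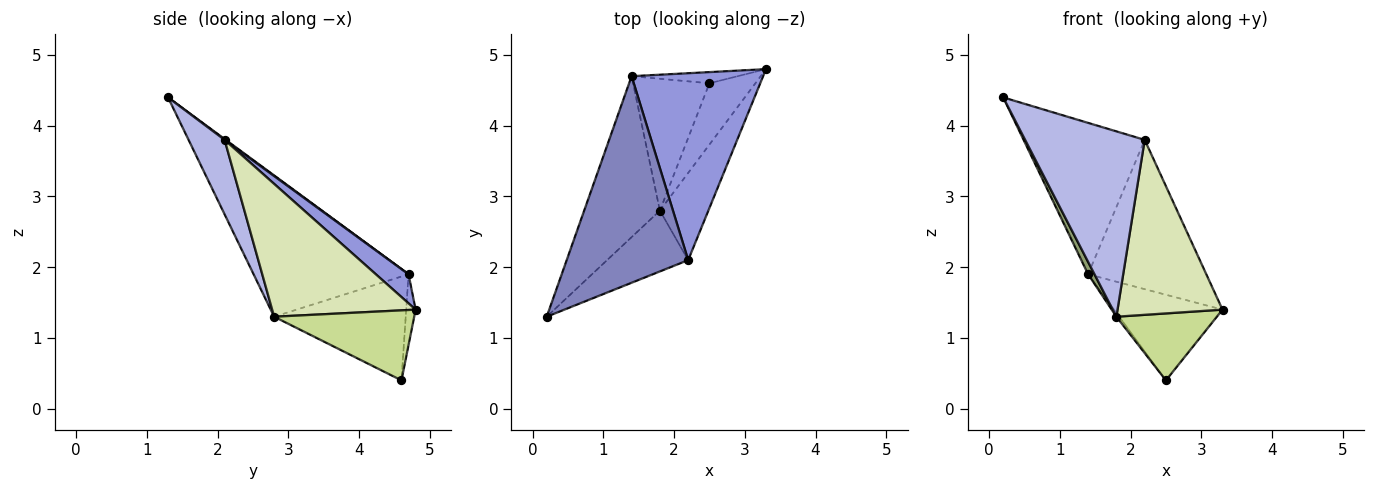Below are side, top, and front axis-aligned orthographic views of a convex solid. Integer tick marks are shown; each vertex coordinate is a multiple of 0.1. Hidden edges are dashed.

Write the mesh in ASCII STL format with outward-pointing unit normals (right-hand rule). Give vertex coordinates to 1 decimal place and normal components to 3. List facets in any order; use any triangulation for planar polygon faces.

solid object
 facet normal -0.086 0.988 -0.129
  outer loop
   vertex 1.4 4.7 1.9
   vertex 3.3 4.8 1.4
   vertex 2.5 4.6 0.4
  endloop
 endfacet
 facet normal 0.006 0.591 0.807
  outer loop
   vertex 1.4 4.7 1.9
   vertex 0.2 1.3 4.4
   vertex 2.2 2.1 3.8
  endloop
 endfacet
 facet normal 0.170 0.615 0.770
  outer loop
   vertex 1.4 4.7 1.9
   vertex 2.2 2.1 3.8
   vertex 3.3 4.8 1.4
  endloop
 endfacet
 facet normal 0.275 -0.913 -0.300
  outer loop
   vertex 1.8 2.8 1.3
   vertex 2.2 2.1 3.8
   vertex 0.2 1.3 4.4
  endloop
 endfacet
 facet normal -0.881 -0.036 -0.472
  outer loop
   vertex 1.8 2.8 1.3
   vertex 0.2 1.3 4.4
   vertex 1.4 4.7 1.9
  endloop
 endfacet
 facet normal -0.806 0.017 -0.592
  outer loop
   vertex 1.8 2.8 1.3
   vertex 1.4 4.7 1.9
   vertex 2.5 4.6 0.4
  endloop
 endfacet
 facet normal 0.717 -0.514 -0.471
  outer loop
   vertex 1.8 2.8 1.3
   vertex 2.5 4.6 0.4
   vertex 3.3 4.8 1.4
  endloop
 endfacet
 facet normal 0.774 -0.566 -0.282
  outer loop
   vertex 1.8 2.8 1.3
   vertex 3.3 4.8 1.4
   vertex 2.2 2.1 3.8
  endloop
 endfacet
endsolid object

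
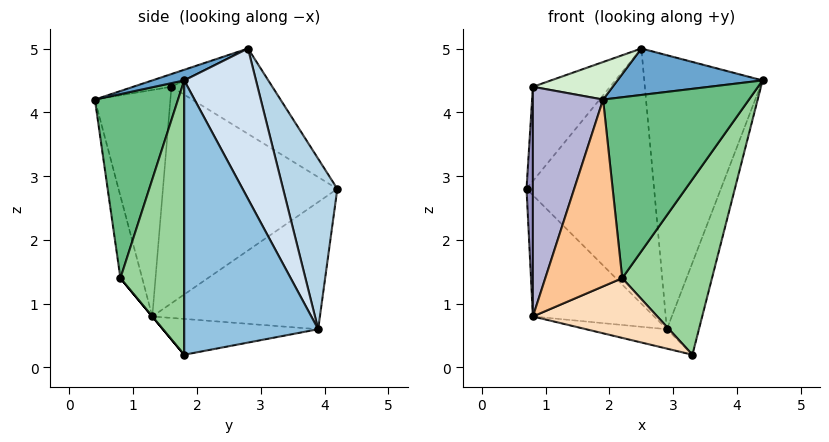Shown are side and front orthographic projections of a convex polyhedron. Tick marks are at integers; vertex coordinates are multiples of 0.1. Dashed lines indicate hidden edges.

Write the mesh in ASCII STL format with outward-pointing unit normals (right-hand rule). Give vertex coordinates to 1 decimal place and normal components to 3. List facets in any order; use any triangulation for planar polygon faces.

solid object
 facet normal 0.073 -0.332 0.941
  outer loop
   vertex 2.5 2.8 5.0
   vertex 1.9 0.4 4.2
   vertex 4.4 1.8 4.5
  endloop
 endfacet
 facet normal 0.944 0.226 -0.241
  outer loop
   vertex 2.9 3.9 0.6
   vertex 4.4 1.8 4.5
   vertex 3.3 1.8 0.2
  endloop
 endfacet
 facet normal 0.378 0.889 0.257
  outer loop
   vertex 2.9 3.9 0.6
   vertex 0.7 4.2 2.8
   vertex 2.5 2.8 5.0
  endloop
 endfacet
 facet normal 0.502 0.827 0.252
  outer loop
   vertex 2.9 3.9 0.6
   vertex 2.5 2.8 5.0
   vertex 4.4 1.8 4.5
  endloop
 endfacet
 facet normal -0.605 0.438 -0.665
  outer loop
   vertex 2.9 3.9 0.6
   vertex 0.8 1.3 0.8
   vertex 0.7 4.2 2.8
  endloop
 endfacet
 facet normal -0.256 0.133 -0.957
  outer loop
   vertex 2.9 3.9 0.6
   vertex 3.3 1.8 0.2
   vertex 0.8 1.3 0.8
  endloop
 endfacet
 facet normal -0.269 -0.949 -0.164
  outer loop
   vertex 2.2 0.8 1.4
   vertex 1.9 0.4 4.2
   vertex 0.8 1.3 0.8
  endloop
 endfacet
 facet normal 0.000 -0.768 -0.640
  outer loop
   vertex 2.2 0.8 1.4
   vertex 0.8 1.3 0.8
   vertex 3.3 1.8 0.2
  endloop
 endfacet
 facet normal 0.494 -0.867 -0.071
  outer loop
   vertex 2.2 0.8 1.4
   vertex 4.4 1.8 4.5
   vertex 1.9 0.4 4.2
  endloop
 endfacet
 facet normal 0.573 -0.806 -0.147
  outer loop
   vertex 2.2 0.8 1.4
   vertex 3.3 1.8 0.2
   vertex 4.4 1.8 4.5
  endloop
 endfacet
 facet normal -0.552 0.422 0.720
  outer loop
   vertex 0.8 1.6 4.4
   vertex 2.5 2.8 5.0
   vertex 0.7 4.2 2.8
  endloop
 endfacet
 facet normal -0.136 -0.283 0.950
  outer loop
   vertex 0.8 1.6 4.4
   vertex 1.9 0.4 4.2
   vertex 2.5 2.8 5.0
  endloop
 endfacet
 facet normal -0.999 -0.037 0.003
  outer loop
   vertex 0.8 1.6 4.4
   vertex 0.7 4.2 2.8
   vertex 0.8 1.3 0.8
  endloop
 endfacet
 facet normal -0.731 -0.680 0.057
  outer loop
   vertex 0.8 1.6 4.4
   vertex 0.8 1.3 0.8
   vertex 1.9 0.4 4.2
  endloop
 endfacet
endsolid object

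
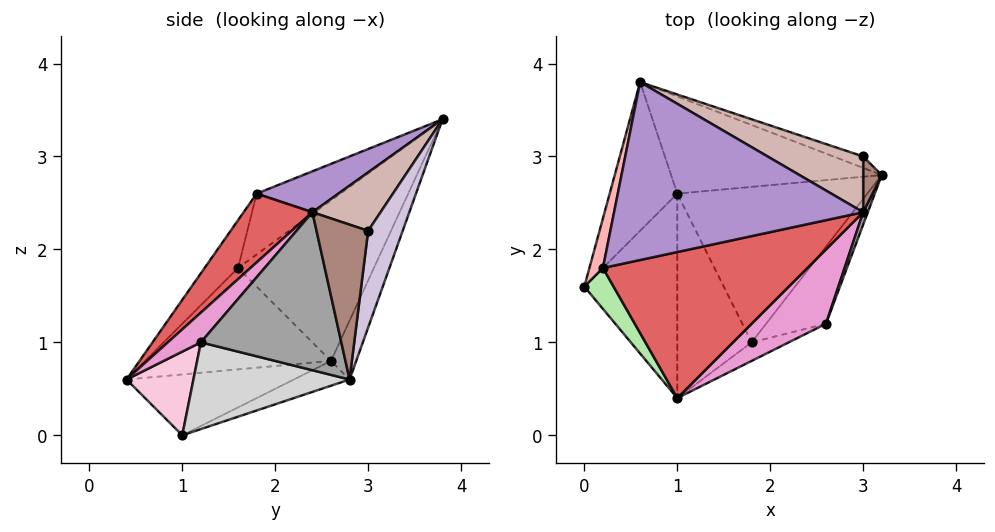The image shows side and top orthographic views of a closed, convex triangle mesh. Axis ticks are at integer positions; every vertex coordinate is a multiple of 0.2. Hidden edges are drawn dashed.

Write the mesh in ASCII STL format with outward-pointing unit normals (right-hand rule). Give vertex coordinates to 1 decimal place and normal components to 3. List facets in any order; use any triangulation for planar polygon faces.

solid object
 facet normal -0.813 0.471 -0.342
  outer loop
   vertex 1.0 2.6 0.8
   vertex 0.0 1.6 1.8
   vertex 0.6 3.8 3.4
  endloop
 endfacet
 facet normal -0.120 0.894 -0.431
  outer loop
   vertex 1.0 2.6 0.8
   vertex 0.6 3.8 3.4
   vertex 3.2 2.8 0.6
  endloop
 endfacet
 facet normal -0.736 0.061 -0.674
  outer loop
   vertex 1.0 2.6 0.8
   vertex 1.0 0.4 0.6
   vertex 0.0 1.6 1.8
  endloop
 endfacet
 facet normal -0.119 0.396 -0.911
  outer loop
   vertex 1.8 1.0 0.0
   vertex 1.0 2.6 0.8
   vertex 3.2 2.8 0.6
  endloop
 endfacet
 facet normal -0.632 0.070 -0.772
  outer loop
   vertex 1.8 1.0 0.0
   vertex 1.0 0.4 0.6
   vertex 1.0 2.6 0.8
  endloop
 endfacet
 facet normal -0.538 -0.777 0.329
  outer loop
   vertex 0.2 1.8 2.6
   vertex 0.0 1.6 1.8
   vertex 1.0 0.4 0.6
  endloop
 endfacet
 facet normal 0.207 -0.761 0.615
  outer loop
   vertex 0.2 1.8 2.6
   vertex 1.0 0.4 0.6
   vertex 3.0 2.4 2.4
  endloop
 endfacet
 facet normal -0.970 0.108 0.216
  outer loop
   vertex 0.2 1.8 2.6
   vertex 0.6 3.8 3.4
   vertex 0.0 1.6 1.8
  endloop
 endfacet
 facet normal 0.149 -0.393 0.907
  outer loop
   vertex 0.2 1.8 2.6
   vertex 3.0 2.4 2.4
   vertex 0.6 3.8 3.4
  endloop
 endfacet
 facet normal 0.277 0.957 -0.085
  outer loop
   vertex 3.0 3.0 2.2
   vertex 3.2 2.8 0.6
   vertex 0.6 3.8 3.4
  endloop
 endfacet
 facet normal 0.992 0.040 0.119
  outer loop
   vertex 3.0 3.0 2.2
   vertex 3.0 2.4 2.4
   vertex 3.2 2.8 0.6
  endloop
 endfacet
 facet normal 0.502 0.274 0.821
  outer loop
   vertex 3.0 3.0 2.2
   vertex 0.6 3.8 3.4
   vertex 3.0 2.4 2.4
  endloop
 endfacet
 facet normal 0.237 -0.770 0.592
  outer loop
   vertex 2.6 1.2 1.0
   vertex 3.0 2.4 2.4
   vertex 1.0 0.4 0.6
  endloop
 endfacet
 facet normal 0.479 -0.852 -0.213
  outer loop
   vertex 2.6 1.2 1.0
   vertex 1.0 0.4 0.6
   vertex 1.8 1.0 0.0
  endloop
 endfacet
 facet normal 0.938 -0.345 0.028
  outer loop
   vertex 2.6 1.2 1.0
   vertex 3.2 2.8 0.6
   vertex 3.0 2.4 2.4
  endloop
 endfacet
 facet normal 0.750 -0.411 -0.518
  outer loop
   vertex 2.6 1.2 1.0
   vertex 1.8 1.0 0.0
   vertex 3.2 2.8 0.6
  endloop
 endfacet
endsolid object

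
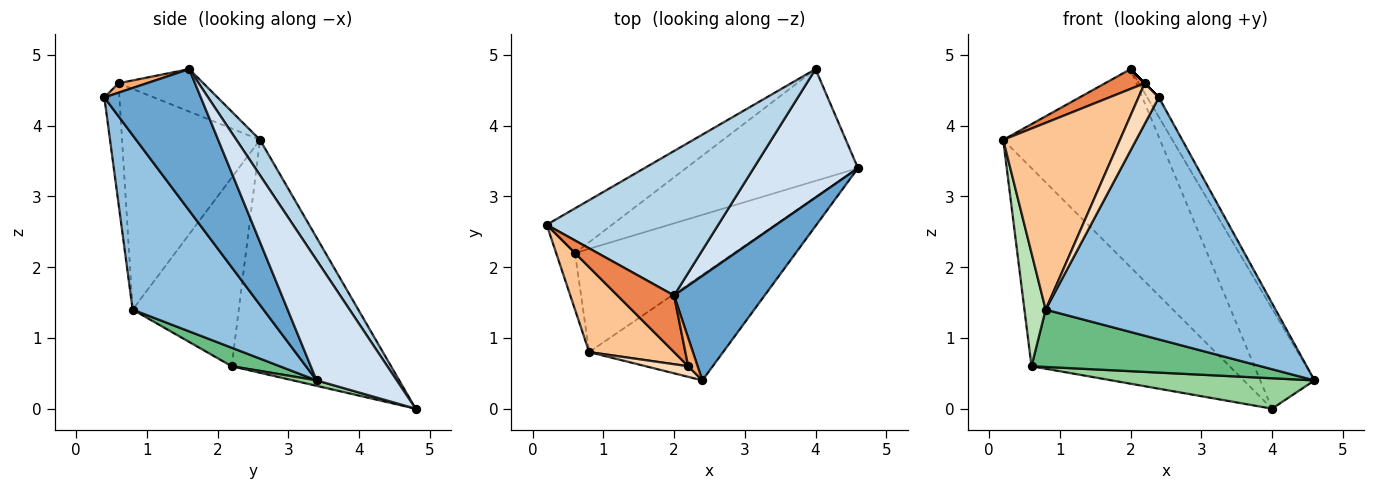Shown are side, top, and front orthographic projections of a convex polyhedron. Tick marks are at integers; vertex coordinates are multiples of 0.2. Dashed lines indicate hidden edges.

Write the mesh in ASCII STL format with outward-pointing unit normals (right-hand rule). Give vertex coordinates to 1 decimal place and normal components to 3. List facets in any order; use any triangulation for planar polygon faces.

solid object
 facet normal 0.838 0.101 0.536
  outer loop
   vertex 2.0 1.6 4.8
   vertex 2.4 0.4 4.4
   vertex 4.6 3.4 0.4
  endloop
 endfacet
 facet normal 0.462 -0.812 -0.355
  outer loop
   vertex 0.8 0.8 1.4
   vertex 4.6 3.4 0.4
   vertex 2.4 0.4 4.4
  endloop
 endfacet
 facet normal 0.121 0.802 0.585
  outer loop
   vertex 4.0 4.8 0.0
   vertex 0.2 2.6 3.8
   vertex 2.0 1.6 4.8
  endloop
 endfacet
 facet normal 0.673 0.455 0.584
  outer loop
   vertex 4.0 4.8 0.0
   vertex 2.0 1.6 4.8
   vertex 4.6 3.4 0.4
  endloop
 endfacet
 facet normal -0.578 -0.270 0.770
  outer loop
   vertex 2.2 0.6 4.6
   vertex 2.0 1.6 4.8
   vertex 0.2 2.6 3.8
  endloop
 endfacet
 facet normal 0.707 0.000 0.707
  outer loop
   vertex 2.2 0.6 4.6
   vertex 2.4 0.4 4.4
   vertex 2.0 1.6 4.8
  endloop
 endfacet
 facet normal -0.732 -0.620 0.282
  outer loop
   vertex 2.2 0.6 4.6
   vertex 0.2 2.6 3.8
   vertex 0.8 0.8 1.4
  endloop
 endfacet
 facet normal -0.582 -0.787 0.205
  outer loop
   vertex 2.2 0.6 4.6
   vertex 0.8 0.8 1.4
   vertex 2.4 0.4 4.4
  endloop
 endfacet
 facet normal 0.101 -0.483 -0.870
  outer loop
   vertex 0.6 2.2 0.6
   vertex 4.6 3.4 0.4
   vertex 0.8 0.8 1.4
  endloop
 endfacet
 facet normal 0.031 -0.262 -0.964
  outer loop
   vertex 0.6 2.2 0.6
   vertex 4.0 4.8 0.0
   vertex 4.6 3.4 0.4
  endloop
 endfacet
 facet normal -0.976 -0.195 -0.098
  outer loop
   vertex 0.6 2.2 0.6
   vertex 0.8 0.8 1.4
   vertex 0.2 2.6 3.8
  endloop
 endfacet
 facet normal -0.617 0.767 -0.173
  outer loop
   vertex 0.6 2.2 0.6
   vertex 0.2 2.6 3.8
   vertex 4.0 4.8 0.0
  endloop
 endfacet
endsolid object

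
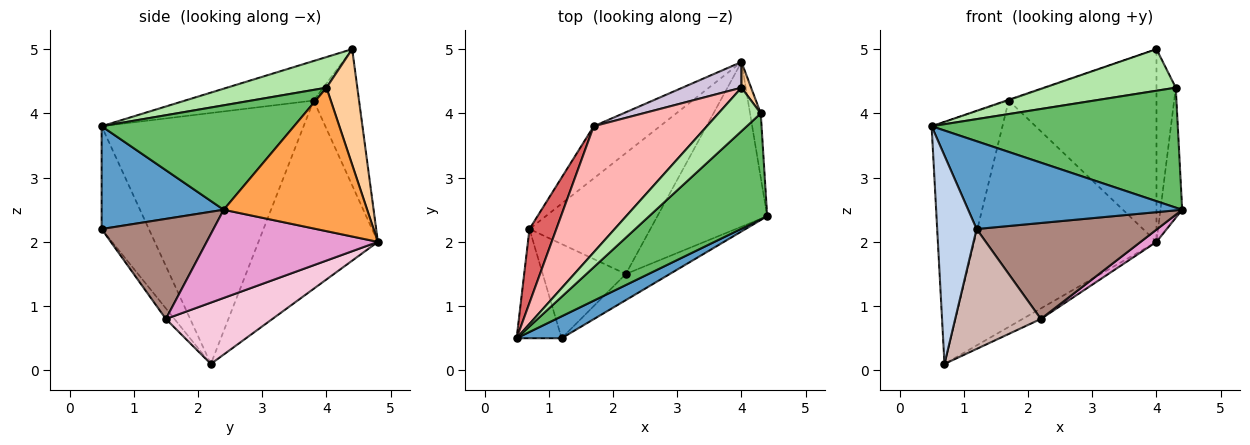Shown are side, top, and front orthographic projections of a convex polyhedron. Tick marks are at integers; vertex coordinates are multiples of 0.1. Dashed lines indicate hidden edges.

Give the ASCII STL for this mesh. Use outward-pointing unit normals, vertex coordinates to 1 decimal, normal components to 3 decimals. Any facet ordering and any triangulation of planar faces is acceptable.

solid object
 facet normal 0.484 -0.849 0.212
  outer loop
   vertex 1.2 0.5 2.2
   vertex 4.4 2.4 2.5
   vertex 0.5 0.5 3.8
  endloop
 endfacet
 facet normal -0.728 -0.607 -0.318
  outer loop
   vertex 1.2 0.5 2.2
   vertex 0.5 0.5 3.8
   vertex 0.7 2.2 0.1
  endloop
 endfacet
 facet normal 0.986 0.149 -0.074
  outer loop
   vertex 4.3 4.0 4.4
   vertex 4.4 2.4 2.5
   vertex 4.0 4.8 2.0
  endloop
 endfacet
 facet normal 0.846 0.529 0.070
  outer loop
   vertex 4.3 4.0 4.4
   vertex 4.0 4.8 2.0
   vertex 4.0 4.4 5.0
  endloop
 endfacet
 facet normal 0.505 -0.647 0.571
  outer loop
   vertex 4.3 4.0 4.4
   vertex 0.5 0.5 3.8
   vertex 4.4 2.4 2.5
  endloop
 endfacet
 facet normal 0.463 -0.613 0.640
  outer loop
   vertex 4.3 4.0 4.4
   vertex 4.0 4.4 5.0
   vertex 0.5 0.5 3.8
  endloop
 endfacet
 facet normal -0.939 0.329 0.101
  outer loop
   vertex 1.7 3.8 4.2
   vertex 0.7 2.2 0.1
   vertex 0.5 0.5 3.8
  endloop
 endfacet
 facet normal -0.330 0.005 0.944
  outer loop
   vertex 1.7 3.8 4.2
   vertex 0.5 0.5 3.8
   vertex 4.0 4.4 5.0
  endloop
 endfacet
 facet normal -0.538 0.821 -0.189
  outer loop
   vertex 1.7 3.8 4.2
   vertex 4.0 4.8 2.0
   vertex 0.7 2.2 0.1
  endloop
 endfacet
 facet normal -0.291 0.948 0.126
  outer loop
   vertex 1.7 3.8 4.2
   vertex 4.0 4.4 5.0
   vertex 4.0 4.8 2.0
  endloop
 endfacet
 facet normal 0.513 -0.828 -0.225
  outer loop
   vertex 2.2 1.5 0.8
   vertex 4.4 2.4 2.5
   vertex 1.2 0.5 2.2
  endloop
 endfacet
 facet normal -0.078 -0.784 -0.616
  outer loop
   vertex 2.2 1.5 0.8
   vertex 1.2 0.5 2.2
   vertex 0.7 2.2 0.1
  endloop
 endfacet
 facet normal 0.625 -0.058 -0.778
  outer loop
   vertex 2.2 1.5 0.8
   vertex 4.0 4.8 2.0
   vertex 4.4 2.4 2.5
  endloop
 endfacet
 facet normal 0.451 0.077 -0.889
  outer loop
   vertex 2.2 1.5 0.8
   vertex 0.7 2.2 0.1
   vertex 4.0 4.8 2.0
  endloop
 endfacet
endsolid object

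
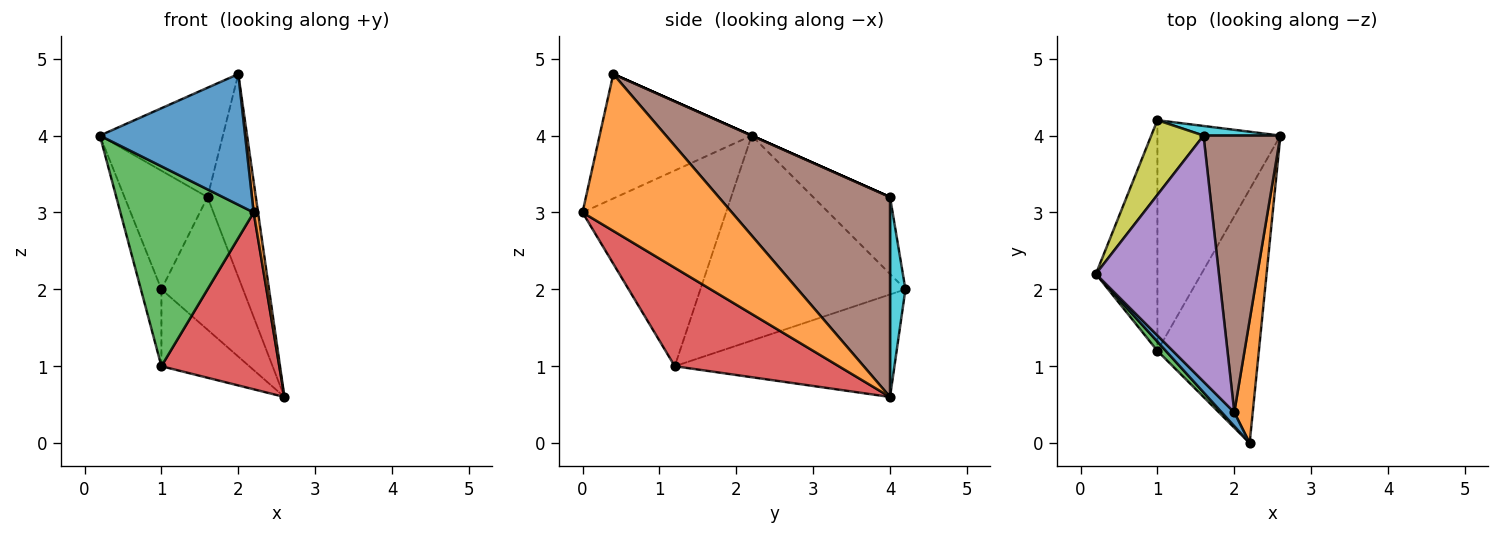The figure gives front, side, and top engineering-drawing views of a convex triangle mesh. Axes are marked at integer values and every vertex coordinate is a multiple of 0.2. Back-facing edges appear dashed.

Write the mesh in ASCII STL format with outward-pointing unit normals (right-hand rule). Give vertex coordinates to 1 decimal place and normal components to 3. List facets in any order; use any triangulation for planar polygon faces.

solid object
 facet normal -0.721 -0.689 0.073
  outer loop
   vertex 2.0 0.4 4.8
   vertex 0.2 2.2 4.0
   vertex 2.2 0.0 3.0
  endloop
 endfacet
 facet normal 0.993 -0.029 0.117
  outer loop
   vertex 2.0 0.4 4.8
   vertex 2.2 0.0 3.0
   vertex 2.6 4.0 0.6
  endloop
 endfacet
 facet normal -0.732 -0.680 0.031
  outer loop
   vertex 1.0 1.2 1.0
   vertex 2.2 0.0 3.0
   vertex 0.2 2.2 4.0
  endloop
 endfacet
 facet normal 0.623 -0.447 -0.642
  outer loop
   vertex 1.0 1.2 1.0
   vertex 2.6 4.0 0.6
   vertex 2.2 0.0 3.0
  endloop
 endfacet
 facet normal 0.000 0.406 0.914
  outer loop
   vertex 1.6 4.0 3.2
   vertex 0.2 2.2 4.0
   vertex 2.0 0.4 4.8
  endloop
 endfacet
 facet normal 0.903 0.255 0.347
  outer loop
   vertex 1.6 4.0 3.2
   vertex 2.0 0.4 4.8
   vertex 2.6 4.0 0.6
  endloop
 endfacet
 facet normal -0.953 0.095 -0.286
  outer loop
   vertex 1.0 4.2 2.0
   vertex 1.0 1.2 1.0
   vertex 0.2 2.2 4.0
  endloop
 endfacet
 facet normal -0.620 0.248 -0.744
  outer loop
   vertex 1.0 4.2 2.0
   vertex 2.6 4.0 0.6
   vertex 1.0 1.2 1.0
  endloop
 endfacet
 facet normal -0.617 0.666 0.419
  outer loop
   vertex 1.0 4.2 2.0
   vertex 0.2 2.2 4.0
   vertex 1.6 4.0 3.2
  endloop
 endfacet
 facet normal 0.185 0.980 0.071
  outer loop
   vertex 1.0 4.2 2.0
   vertex 1.6 4.0 3.2
   vertex 2.6 4.0 0.6
  endloop
 endfacet
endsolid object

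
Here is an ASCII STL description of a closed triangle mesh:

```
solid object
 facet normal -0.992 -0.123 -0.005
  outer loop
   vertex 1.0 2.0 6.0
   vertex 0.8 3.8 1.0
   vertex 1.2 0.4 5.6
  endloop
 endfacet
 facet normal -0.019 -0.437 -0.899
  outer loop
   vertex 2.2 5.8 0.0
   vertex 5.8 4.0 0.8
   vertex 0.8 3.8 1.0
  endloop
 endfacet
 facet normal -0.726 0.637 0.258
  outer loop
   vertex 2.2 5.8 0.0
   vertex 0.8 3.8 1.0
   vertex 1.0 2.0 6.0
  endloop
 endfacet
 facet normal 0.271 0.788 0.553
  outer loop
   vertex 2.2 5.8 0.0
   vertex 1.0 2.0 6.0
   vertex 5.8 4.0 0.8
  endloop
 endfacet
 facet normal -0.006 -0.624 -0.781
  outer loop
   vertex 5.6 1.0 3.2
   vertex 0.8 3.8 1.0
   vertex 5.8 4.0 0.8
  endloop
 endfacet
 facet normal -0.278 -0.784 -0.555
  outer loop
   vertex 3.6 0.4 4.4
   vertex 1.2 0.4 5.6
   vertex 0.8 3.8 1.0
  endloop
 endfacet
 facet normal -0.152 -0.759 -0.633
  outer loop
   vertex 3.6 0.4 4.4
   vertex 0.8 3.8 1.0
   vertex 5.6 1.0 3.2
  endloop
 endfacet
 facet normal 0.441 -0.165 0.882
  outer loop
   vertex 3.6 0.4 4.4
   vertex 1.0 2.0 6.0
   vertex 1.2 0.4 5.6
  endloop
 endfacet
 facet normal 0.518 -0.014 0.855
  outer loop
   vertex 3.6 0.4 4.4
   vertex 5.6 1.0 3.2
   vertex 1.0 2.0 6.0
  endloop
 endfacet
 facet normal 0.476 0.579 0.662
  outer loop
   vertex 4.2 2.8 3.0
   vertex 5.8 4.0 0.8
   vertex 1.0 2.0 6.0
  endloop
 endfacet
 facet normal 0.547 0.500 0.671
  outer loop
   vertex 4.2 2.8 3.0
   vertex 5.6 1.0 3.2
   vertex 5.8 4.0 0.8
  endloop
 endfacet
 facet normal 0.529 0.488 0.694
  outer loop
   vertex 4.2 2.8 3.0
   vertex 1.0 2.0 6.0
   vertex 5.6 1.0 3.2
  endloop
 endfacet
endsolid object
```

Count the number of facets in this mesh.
12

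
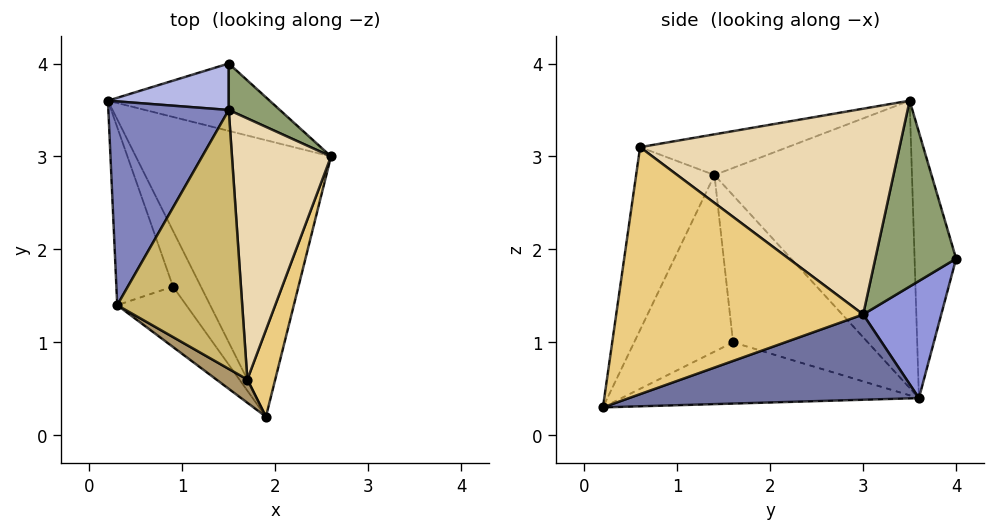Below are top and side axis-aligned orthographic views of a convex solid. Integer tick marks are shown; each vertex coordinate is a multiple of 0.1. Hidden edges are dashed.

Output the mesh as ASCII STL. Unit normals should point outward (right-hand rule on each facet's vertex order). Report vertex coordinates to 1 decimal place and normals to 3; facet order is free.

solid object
 facet normal 0.390 0.222 -0.894
  outer loop
   vertex 1.9 0.2 0.3
   vertex 0.2 3.6 0.4
   vertex 2.6 3.0 1.3
  endloop
 endfacet
 facet normal -0.862 0.355 0.361
  outer loop
   vertex 0.3 1.4 2.8
   vertex 1.5 3.5 3.6
   vertex 0.2 3.6 0.4
  endloop
 endfacet
 facet normal 0.388 0.749 -0.536
  outer loop
   vertex 1.5 4.0 1.9
   vertex 2.6 3.0 1.3
   vertex 0.2 3.6 0.4
  endloop
 endfacet
 facet normal -0.527 0.815 0.240
  outer loop
   vertex 1.5 4.0 1.9
   vertex 0.2 3.6 0.4
   vertex 1.5 3.5 3.6
  endloop
 endfacet
 facet normal 0.716 0.670 0.197
  outer loop
   vertex 1.5 4.0 1.9
   vertex 1.5 3.5 3.6
   vertex 2.6 3.0 1.3
  endloop
 endfacet
 facet normal -0.832 -0.405 -0.379
  outer loop
   vertex 0.9 1.6 1.0
   vertex 0.2 3.6 0.4
   vertex 1.9 0.2 0.3
  endloop
 endfacet
 facet normal -0.856 -0.398 -0.330
  outer loop
   vertex 0.9 1.6 1.0
   vertex 0.3 1.4 2.8
   vertex 0.2 3.6 0.4
  endloop
 endfacet
 facet normal -0.839 -0.435 -0.328
  outer loop
   vertex 0.9 1.6 1.0
   vertex 1.9 0.2 0.3
   vertex 0.3 1.4 2.8
  endloop
 endfacet
 facet normal -0.508 -0.857 0.086
  outer loop
   vertex 1.7 0.6 3.1
   vertex 0.3 1.4 2.8
   vertex 1.9 0.2 0.3
  endloop
 endfacet
 facet normal -0.304 -0.182 0.935
  outer loop
   vertex 1.7 0.6 3.1
   vertex 1.5 3.5 3.6
   vertex 0.3 1.4 2.8
  endloop
 endfacet
 facet normal 0.955 -0.277 0.108
  outer loop
   vertex 1.7 0.6 3.1
   vertex 1.9 0.2 0.3
   vertex 2.6 3.0 1.3
  endloop
 endfacet
 facet normal 0.901 -0.013 0.434
  outer loop
   vertex 1.7 0.6 3.1
   vertex 2.6 3.0 1.3
   vertex 1.5 3.5 3.6
  endloop
 endfacet
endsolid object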